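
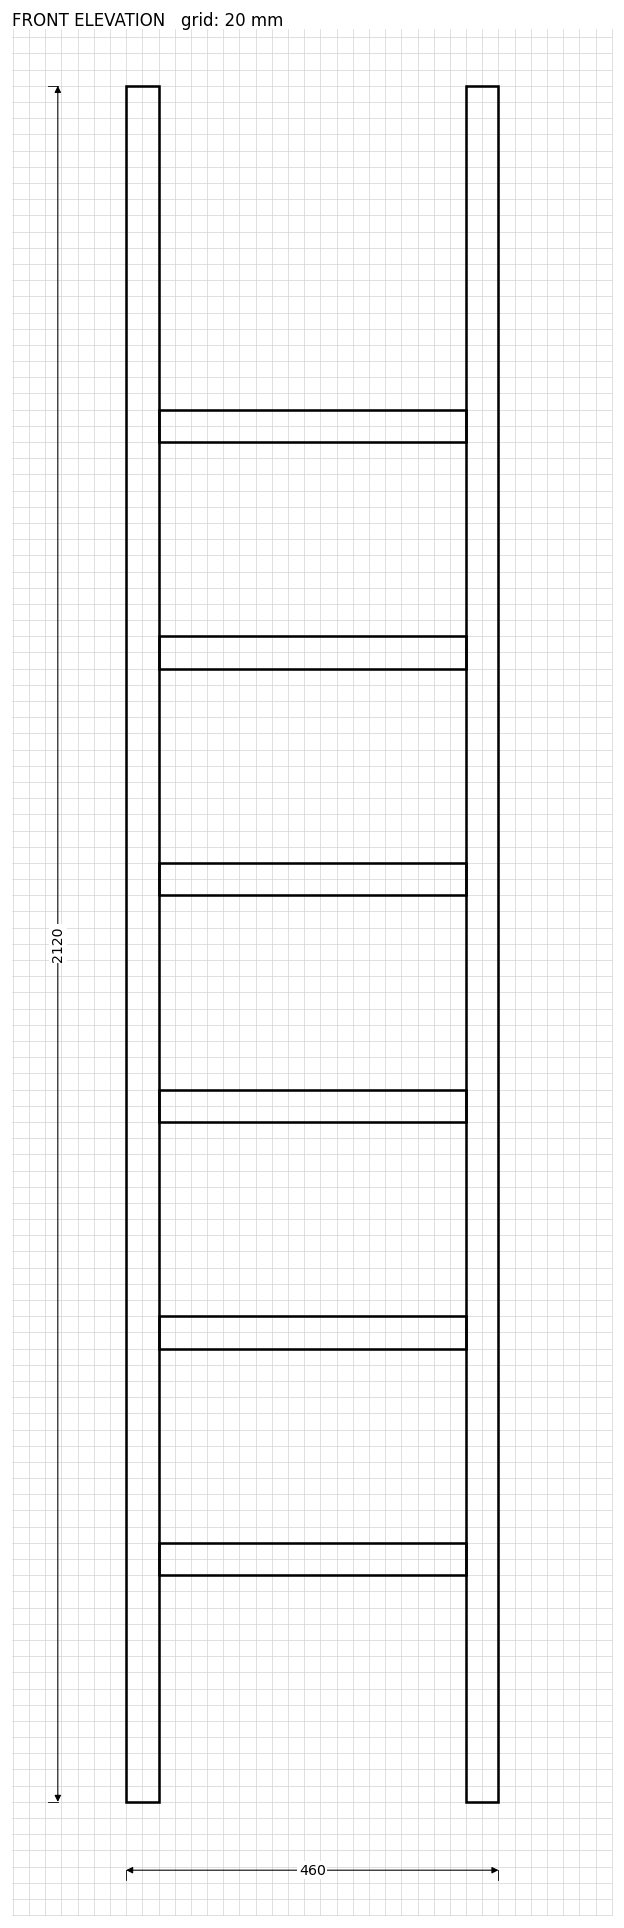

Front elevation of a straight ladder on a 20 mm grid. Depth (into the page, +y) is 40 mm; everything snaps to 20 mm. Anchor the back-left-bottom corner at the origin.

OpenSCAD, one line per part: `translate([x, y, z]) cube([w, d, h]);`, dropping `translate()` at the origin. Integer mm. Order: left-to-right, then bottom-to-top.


cube([40, 40, 2120]);
translate([40, 0, 280]) cube([380, 40, 40]);
translate([40, 0, 560]) cube([380, 40, 40]);
translate([40, 0, 840]) cube([380, 40, 40]);
translate([40, 0, 1120]) cube([380, 40, 40]);
translate([40, 0, 1400]) cube([380, 40, 40]);
translate([40, 0, 1680]) cube([380, 40, 40]);
translate([420, 0, 0]) cube([40, 40, 2120]);


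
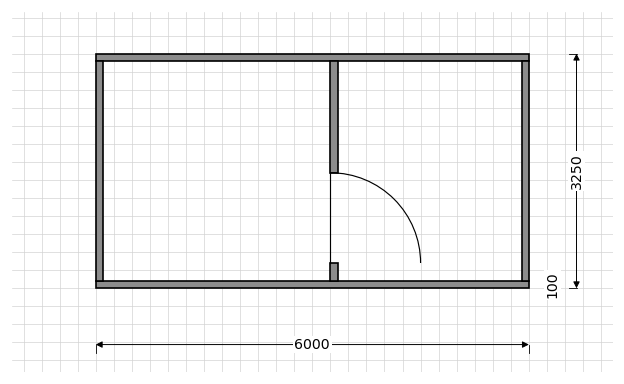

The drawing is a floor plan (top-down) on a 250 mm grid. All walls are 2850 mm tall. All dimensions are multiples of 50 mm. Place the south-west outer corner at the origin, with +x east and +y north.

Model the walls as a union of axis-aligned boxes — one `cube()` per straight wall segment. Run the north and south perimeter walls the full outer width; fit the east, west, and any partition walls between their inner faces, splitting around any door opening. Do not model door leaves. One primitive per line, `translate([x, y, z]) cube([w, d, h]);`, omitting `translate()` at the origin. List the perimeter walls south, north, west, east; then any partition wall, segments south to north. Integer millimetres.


cube([6000, 100, 2850]);
translate([0, 3150, 0]) cube([6000, 100, 2850]);
translate([0, 100, 0]) cube([100, 3050, 2850]);
translate([5900, 100, 0]) cube([100, 3050, 2850]);
translate([3250, 100, 0]) cube([100, 250, 2850]);
translate([3250, 1600, 0]) cube([100, 1550, 2850]);


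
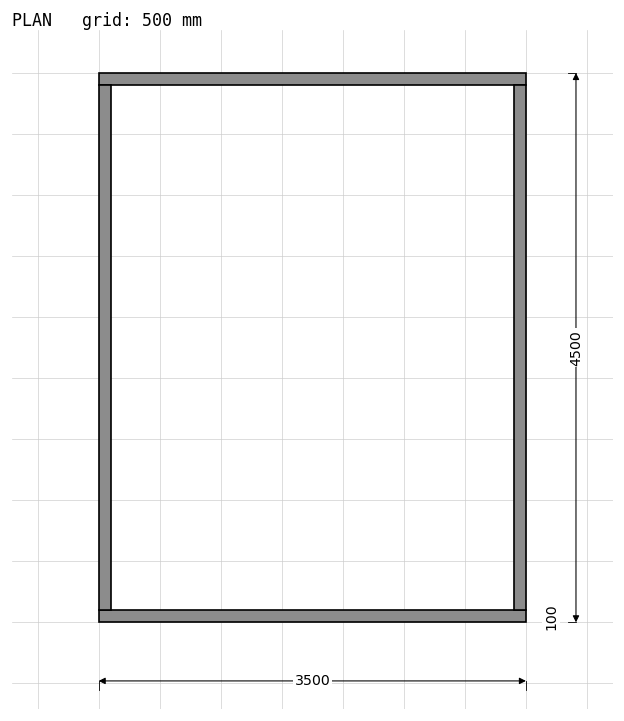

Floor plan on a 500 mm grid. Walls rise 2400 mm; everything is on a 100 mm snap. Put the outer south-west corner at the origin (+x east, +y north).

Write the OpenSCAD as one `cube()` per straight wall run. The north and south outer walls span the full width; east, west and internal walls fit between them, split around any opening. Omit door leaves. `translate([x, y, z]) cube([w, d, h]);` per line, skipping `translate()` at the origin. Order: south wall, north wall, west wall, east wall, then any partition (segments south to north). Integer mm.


cube([3500, 100, 2400]);
translate([0, 4400, 0]) cube([3500, 100, 2400]);
translate([0, 100, 0]) cube([100, 4300, 2400]);
translate([3400, 100, 0]) cube([100, 4300, 2400]);


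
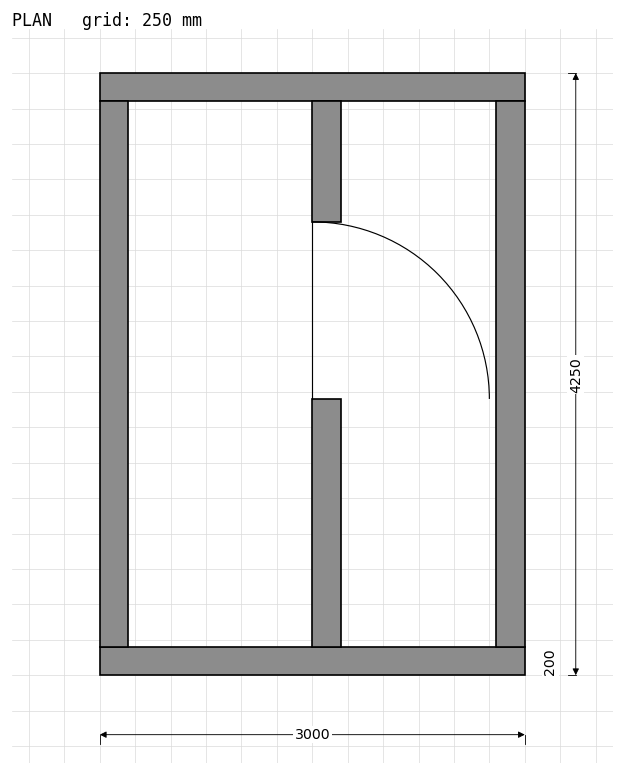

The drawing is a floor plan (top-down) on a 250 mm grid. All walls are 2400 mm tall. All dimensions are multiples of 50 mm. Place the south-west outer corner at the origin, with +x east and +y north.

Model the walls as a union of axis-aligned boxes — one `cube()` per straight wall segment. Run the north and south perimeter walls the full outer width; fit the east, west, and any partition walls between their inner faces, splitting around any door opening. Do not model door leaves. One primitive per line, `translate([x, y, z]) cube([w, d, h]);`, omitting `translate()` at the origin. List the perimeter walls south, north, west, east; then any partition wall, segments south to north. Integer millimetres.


cube([3000, 200, 2400]);
translate([0, 4050, 0]) cube([3000, 200, 2400]);
translate([0, 200, 0]) cube([200, 3850, 2400]);
translate([2800, 200, 0]) cube([200, 3850, 2400]);
translate([1500, 200, 0]) cube([200, 1750, 2400]);
translate([1500, 3200, 0]) cube([200, 850, 2400]);


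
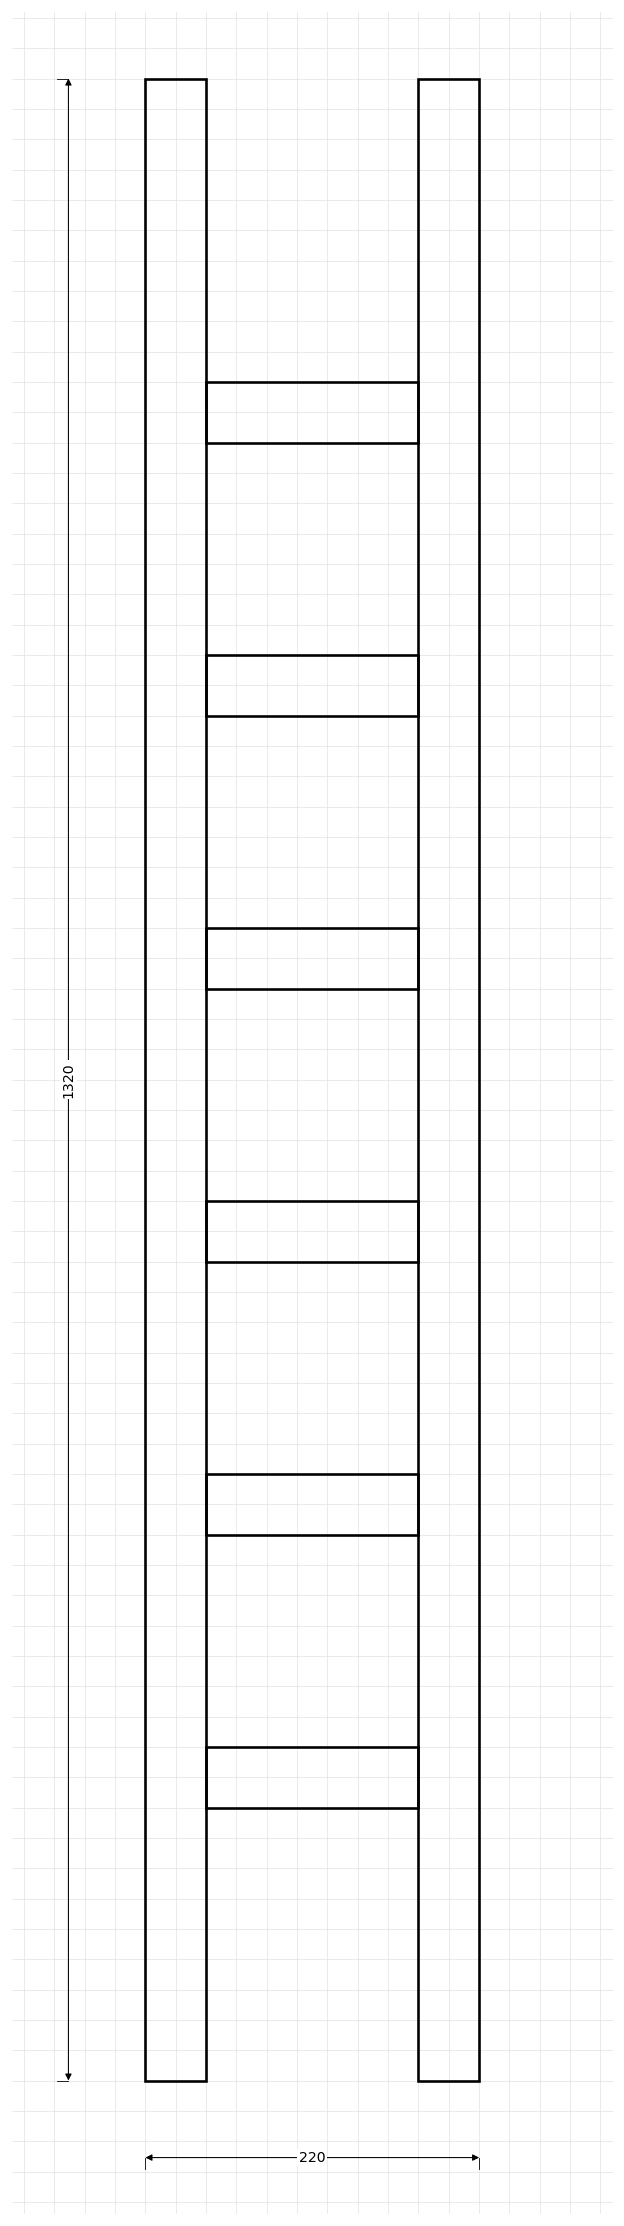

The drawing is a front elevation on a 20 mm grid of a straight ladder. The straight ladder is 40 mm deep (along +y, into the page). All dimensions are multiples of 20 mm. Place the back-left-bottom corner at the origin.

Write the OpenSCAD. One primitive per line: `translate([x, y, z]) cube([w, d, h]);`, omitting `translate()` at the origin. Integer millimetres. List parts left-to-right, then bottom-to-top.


cube([40, 40, 1320]);
translate([40, 0, 180]) cube([140, 40, 40]);
translate([40, 0, 360]) cube([140, 40, 40]);
translate([40, 0, 540]) cube([140, 40, 40]);
translate([40, 0, 720]) cube([140, 40, 40]);
translate([40, 0, 900]) cube([140, 40, 40]);
translate([40, 0, 1080]) cube([140, 40, 40]);
translate([180, 0, 0]) cube([40, 40, 1320]);


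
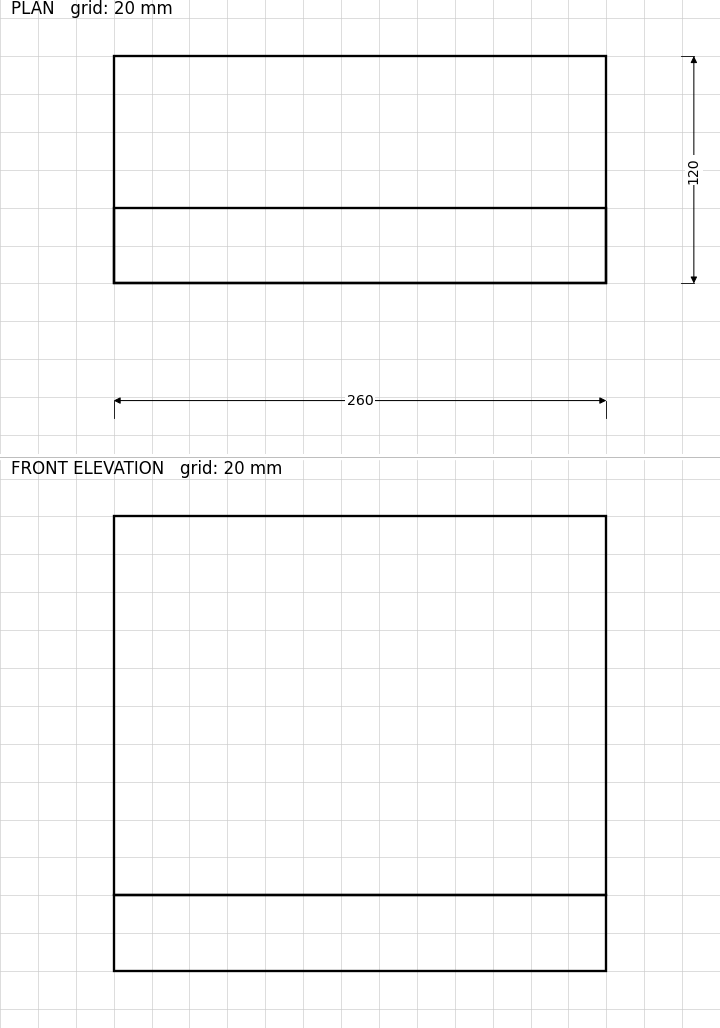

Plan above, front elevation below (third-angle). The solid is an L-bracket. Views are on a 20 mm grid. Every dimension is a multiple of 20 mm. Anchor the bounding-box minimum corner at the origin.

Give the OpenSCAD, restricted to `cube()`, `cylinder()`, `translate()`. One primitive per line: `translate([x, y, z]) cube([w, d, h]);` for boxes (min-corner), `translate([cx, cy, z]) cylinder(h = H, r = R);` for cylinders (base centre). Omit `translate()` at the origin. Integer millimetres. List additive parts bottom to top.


cube([260, 120, 40]);
translate([0, 0, 40]) cube([260, 40, 200]);


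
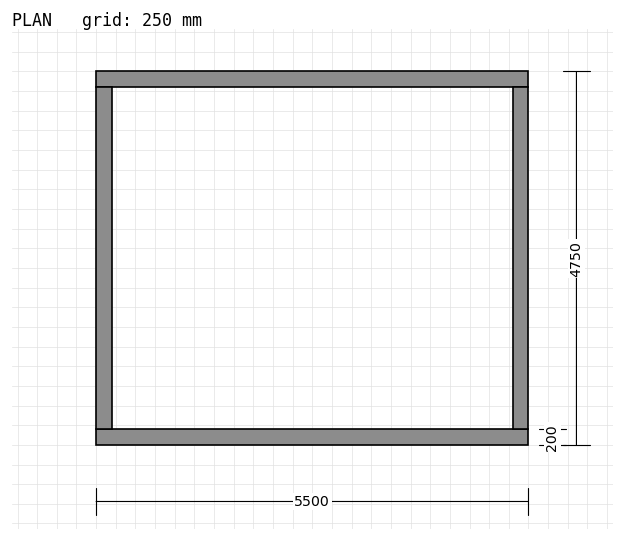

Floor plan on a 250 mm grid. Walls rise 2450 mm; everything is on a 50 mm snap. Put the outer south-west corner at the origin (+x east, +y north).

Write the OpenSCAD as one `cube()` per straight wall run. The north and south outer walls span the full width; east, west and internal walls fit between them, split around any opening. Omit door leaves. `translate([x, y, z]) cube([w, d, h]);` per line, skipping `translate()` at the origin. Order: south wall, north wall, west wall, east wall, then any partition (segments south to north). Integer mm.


cube([5500, 200, 2450]);
translate([0, 4550, 0]) cube([5500, 200, 2450]);
translate([0, 200, 0]) cube([200, 4350, 2450]);
translate([5300, 200, 0]) cube([200, 4350, 2450]);


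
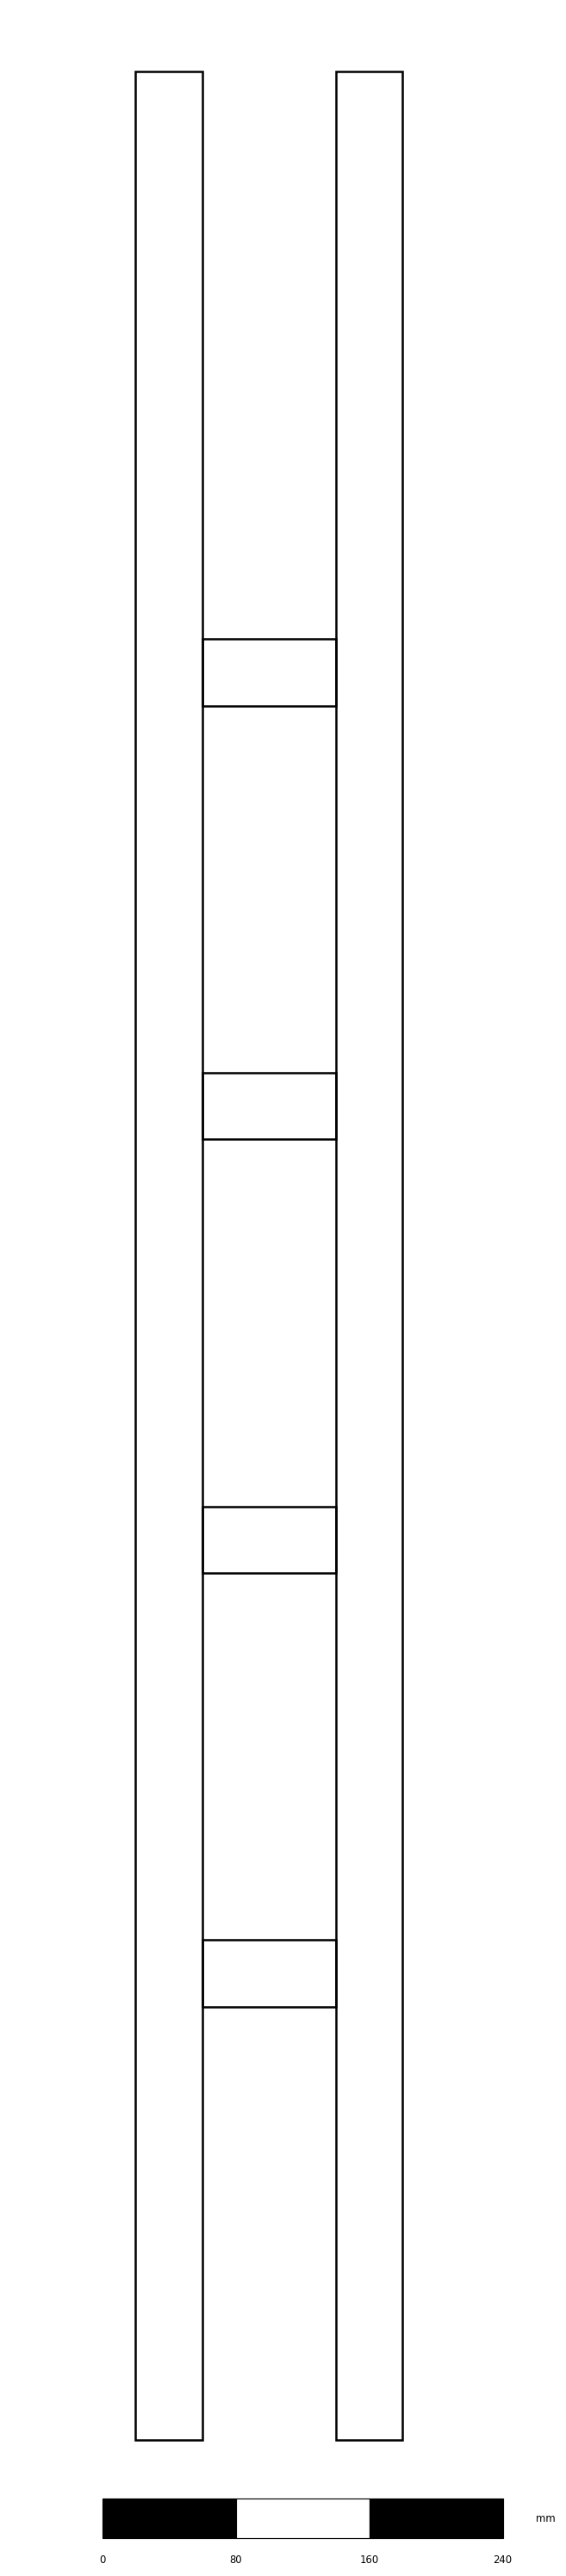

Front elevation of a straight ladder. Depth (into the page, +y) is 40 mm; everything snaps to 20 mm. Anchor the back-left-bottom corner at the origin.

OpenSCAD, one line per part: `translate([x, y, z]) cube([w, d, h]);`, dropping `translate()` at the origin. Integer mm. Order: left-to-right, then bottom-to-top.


cube([40, 40, 1420]);
translate([40, 0, 260]) cube([80, 40, 40]);
translate([40, 0, 520]) cube([80, 40, 40]);
translate([40, 0, 780]) cube([80, 40, 40]);
translate([40, 0, 1040]) cube([80, 40, 40]);
translate([120, 0, 0]) cube([40, 40, 1420]);


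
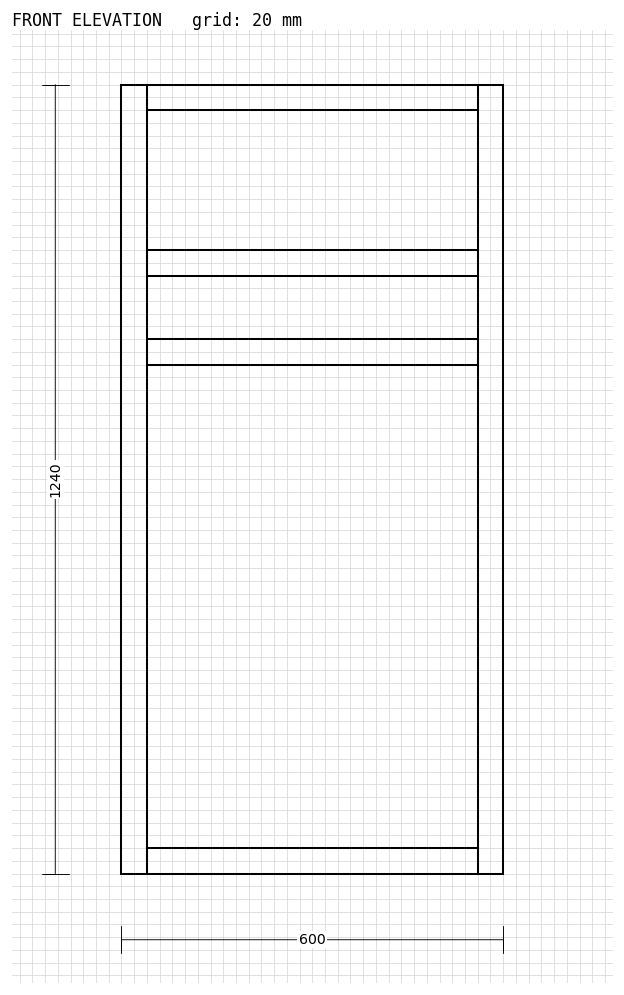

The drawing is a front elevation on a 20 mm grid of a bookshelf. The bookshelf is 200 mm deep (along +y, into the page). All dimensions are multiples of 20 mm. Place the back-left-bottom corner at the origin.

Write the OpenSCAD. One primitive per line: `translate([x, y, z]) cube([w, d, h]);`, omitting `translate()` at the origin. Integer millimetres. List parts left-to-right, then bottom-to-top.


cube([40, 200, 1240]);
translate([40, 0, 0]) cube([520, 200, 40]);
translate([40, 0, 800]) cube([520, 200, 40]);
translate([40, 0, 940]) cube([520, 200, 40]);
translate([40, 0, 1200]) cube([520, 200, 40]);
translate([560, 0, 0]) cube([40, 200, 1240]);


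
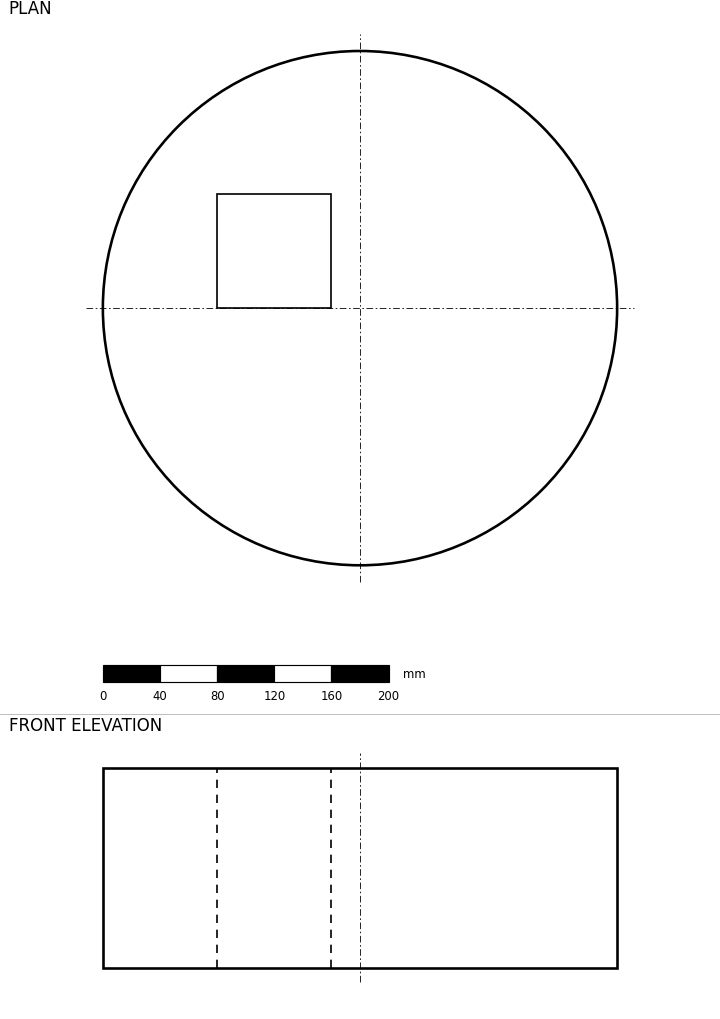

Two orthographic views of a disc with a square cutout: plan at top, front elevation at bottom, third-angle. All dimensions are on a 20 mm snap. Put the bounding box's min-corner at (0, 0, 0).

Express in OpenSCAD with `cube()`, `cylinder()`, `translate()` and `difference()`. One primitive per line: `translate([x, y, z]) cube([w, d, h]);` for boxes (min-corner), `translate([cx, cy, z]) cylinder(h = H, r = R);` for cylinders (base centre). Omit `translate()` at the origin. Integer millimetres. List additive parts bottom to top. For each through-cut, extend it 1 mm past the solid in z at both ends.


difference() {
  translate([180, 180, 0]) cylinder(h = 140, r = 180);
  translate([80, 180, -1]) cube([80, 80, 142]);
}


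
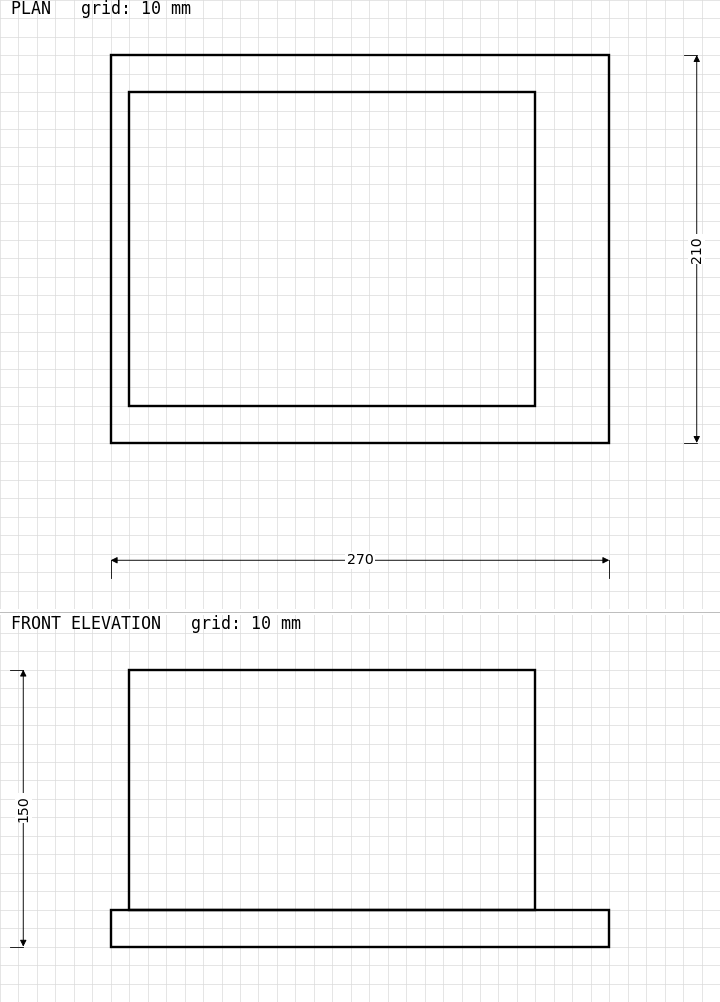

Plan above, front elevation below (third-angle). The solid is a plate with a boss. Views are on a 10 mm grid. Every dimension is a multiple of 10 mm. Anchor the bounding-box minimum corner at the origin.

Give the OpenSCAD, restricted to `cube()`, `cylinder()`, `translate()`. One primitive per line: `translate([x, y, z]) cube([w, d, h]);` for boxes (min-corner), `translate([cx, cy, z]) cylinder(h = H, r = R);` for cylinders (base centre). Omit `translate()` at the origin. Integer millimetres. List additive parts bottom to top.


cube([270, 210, 20]);
translate([10, 20, 20]) cube([220, 170, 130]);


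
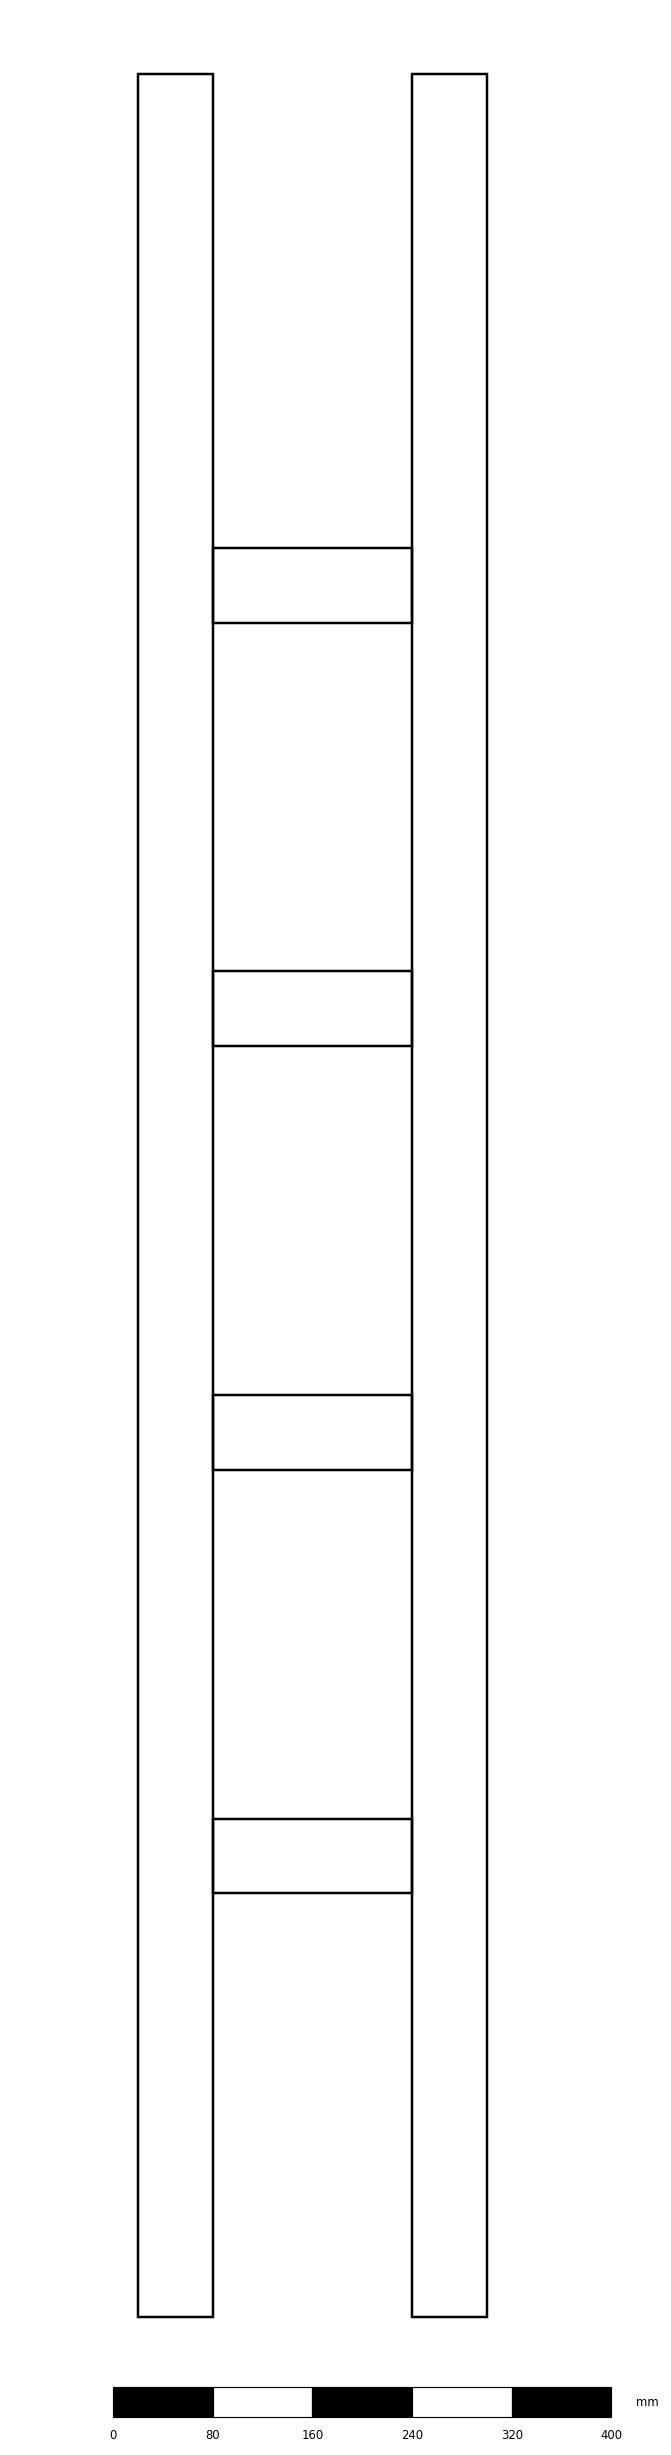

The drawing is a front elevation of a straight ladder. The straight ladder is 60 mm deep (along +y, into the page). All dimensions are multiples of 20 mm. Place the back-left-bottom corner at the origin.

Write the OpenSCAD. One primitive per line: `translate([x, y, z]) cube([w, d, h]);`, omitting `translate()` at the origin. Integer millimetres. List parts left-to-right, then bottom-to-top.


cube([60, 60, 1800]);
translate([60, 0, 340]) cube([160, 60, 60]);
translate([60, 0, 680]) cube([160, 60, 60]);
translate([60, 0, 1020]) cube([160, 60, 60]);
translate([60, 0, 1360]) cube([160, 60, 60]);
translate([220, 0, 0]) cube([60, 60, 1800]);


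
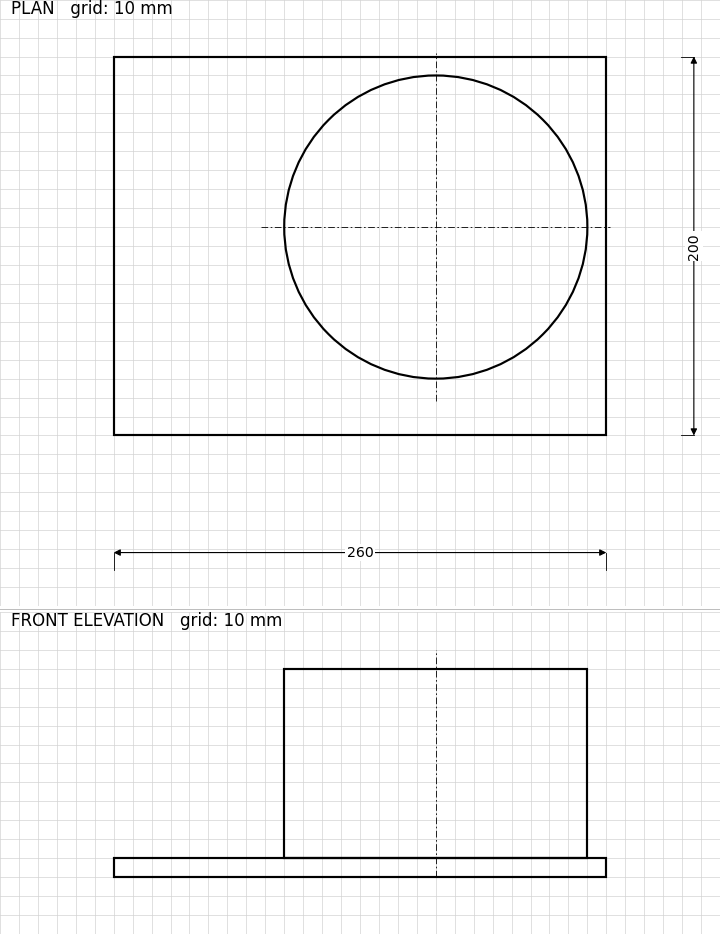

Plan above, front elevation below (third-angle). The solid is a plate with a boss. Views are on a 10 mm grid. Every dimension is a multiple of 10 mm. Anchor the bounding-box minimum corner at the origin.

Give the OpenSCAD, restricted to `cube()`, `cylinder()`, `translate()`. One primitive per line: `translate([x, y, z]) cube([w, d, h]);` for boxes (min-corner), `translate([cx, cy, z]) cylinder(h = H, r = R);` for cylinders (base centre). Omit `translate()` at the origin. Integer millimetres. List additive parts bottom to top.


cube([260, 200, 10]);
translate([170, 110, 10]) cylinder(h = 100, r = 80);


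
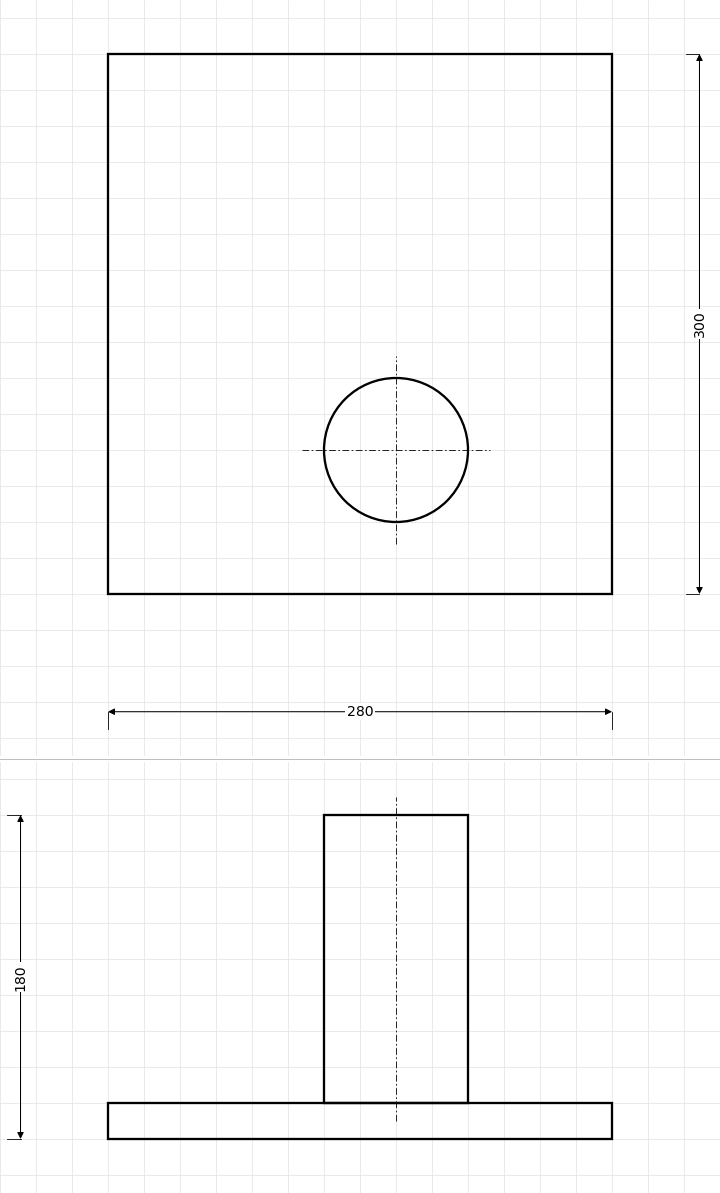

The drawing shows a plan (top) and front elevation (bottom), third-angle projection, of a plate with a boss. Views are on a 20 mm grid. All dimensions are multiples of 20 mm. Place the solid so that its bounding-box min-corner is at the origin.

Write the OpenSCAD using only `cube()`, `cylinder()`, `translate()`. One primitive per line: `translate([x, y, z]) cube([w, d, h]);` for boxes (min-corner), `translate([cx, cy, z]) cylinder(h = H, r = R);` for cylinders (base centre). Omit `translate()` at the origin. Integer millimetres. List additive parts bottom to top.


cube([280, 300, 20]);
translate([160, 80, 20]) cylinder(h = 160, r = 40);


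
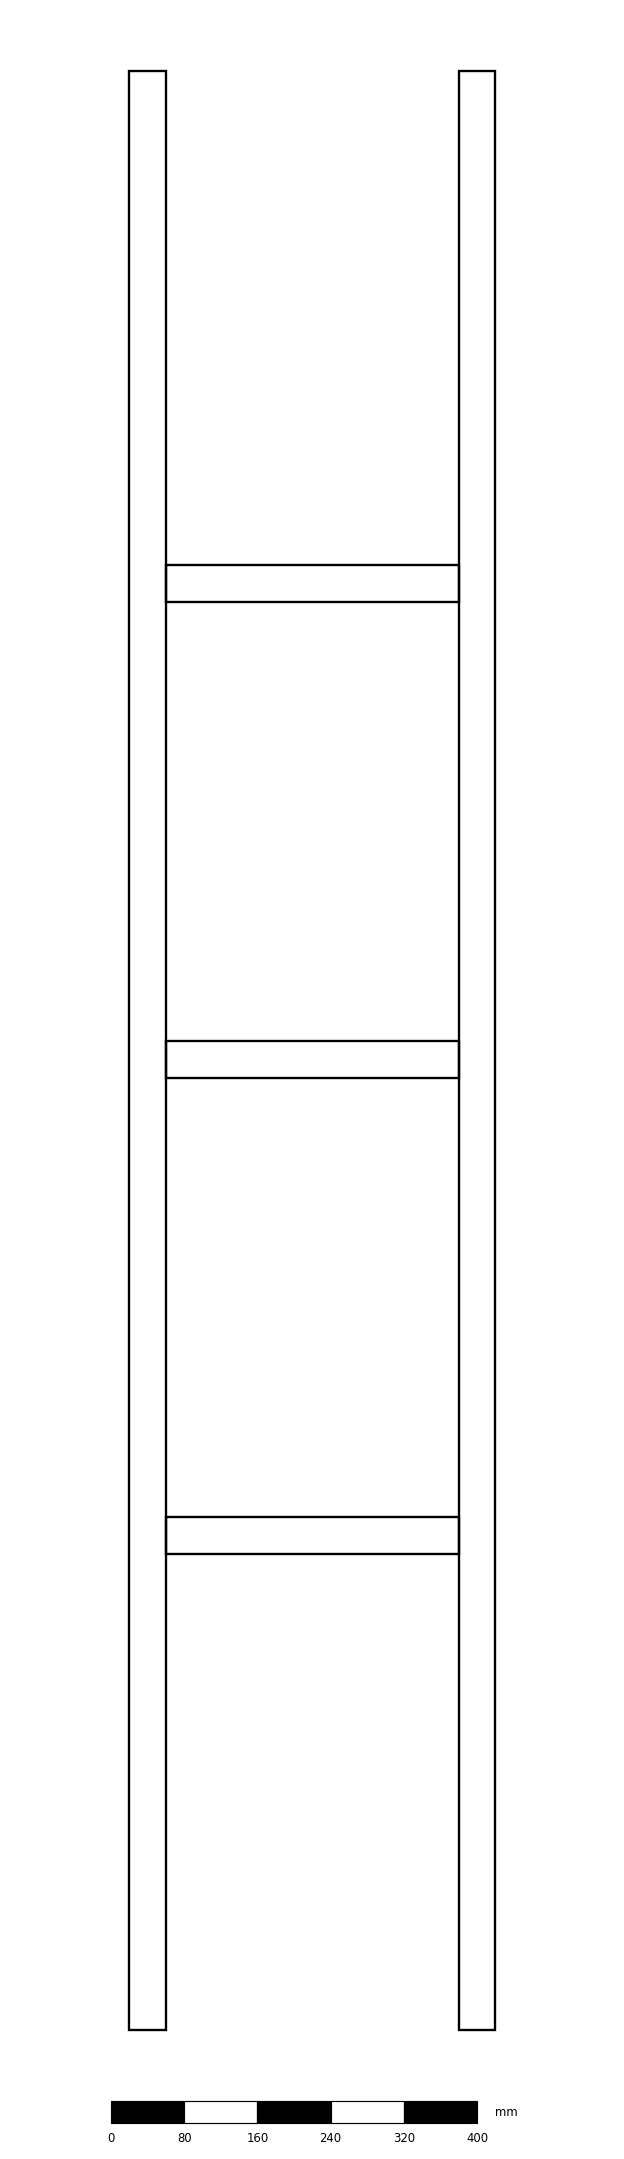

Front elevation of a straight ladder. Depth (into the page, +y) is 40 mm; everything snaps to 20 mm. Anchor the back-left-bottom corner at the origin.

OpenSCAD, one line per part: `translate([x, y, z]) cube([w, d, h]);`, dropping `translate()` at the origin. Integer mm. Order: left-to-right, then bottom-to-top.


cube([40, 40, 2140]);
translate([40, 0, 520]) cube([320, 40, 40]);
translate([40, 0, 1040]) cube([320, 40, 40]);
translate([40, 0, 1560]) cube([320, 40, 40]);
translate([360, 0, 0]) cube([40, 40, 2140]);


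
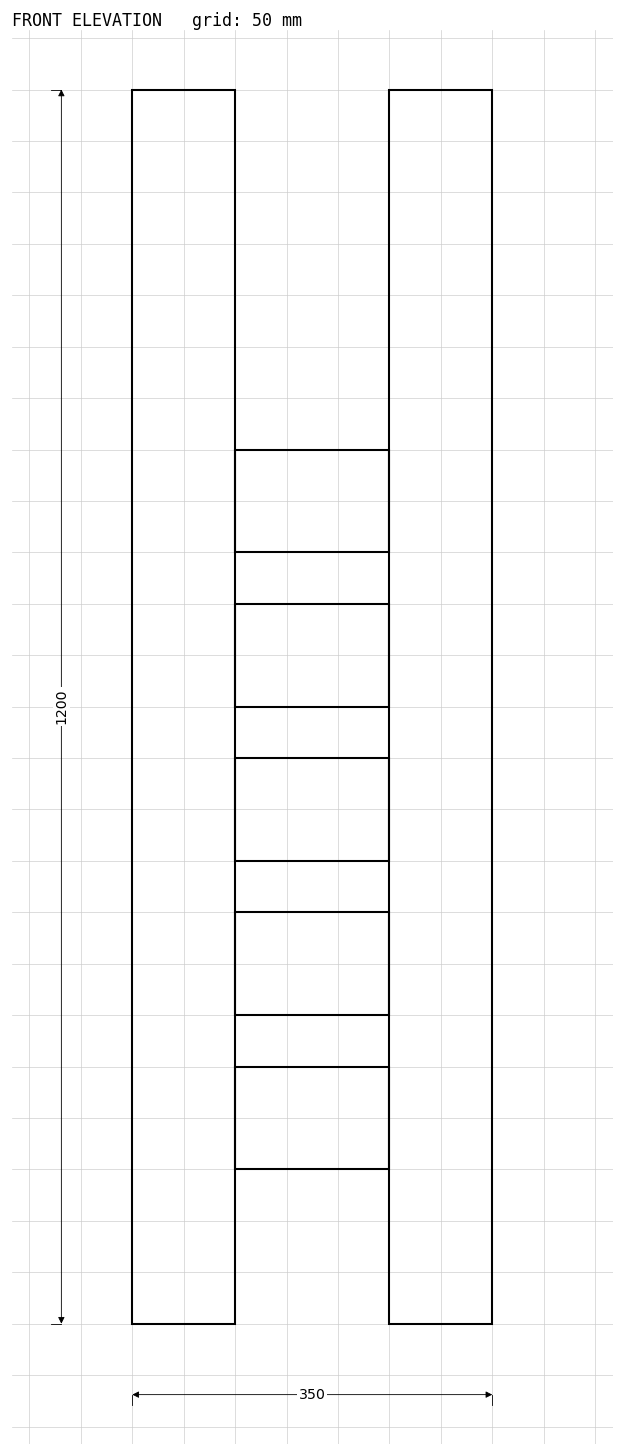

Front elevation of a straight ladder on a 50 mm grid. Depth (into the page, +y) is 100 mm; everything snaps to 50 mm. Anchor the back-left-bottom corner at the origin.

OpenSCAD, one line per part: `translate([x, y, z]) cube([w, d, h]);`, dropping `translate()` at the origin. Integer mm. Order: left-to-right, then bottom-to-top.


cube([100, 100, 1200]);
translate([100, 0, 150]) cube([150, 100, 100]);
translate([100, 0, 300]) cube([150, 100, 100]);
translate([100, 0, 450]) cube([150, 100, 100]);
translate([100, 0, 600]) cube([150, 100, 100]);
translate([100, 0, 750]) cube([150, 100, 100]);
translate([250, 0, 0]) cube([100, 100, 1200]);


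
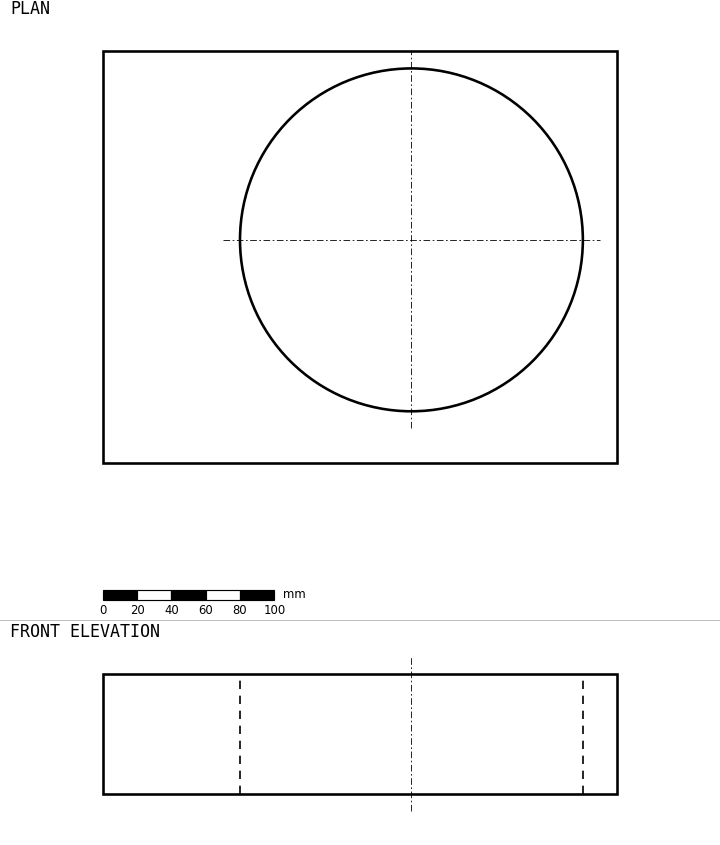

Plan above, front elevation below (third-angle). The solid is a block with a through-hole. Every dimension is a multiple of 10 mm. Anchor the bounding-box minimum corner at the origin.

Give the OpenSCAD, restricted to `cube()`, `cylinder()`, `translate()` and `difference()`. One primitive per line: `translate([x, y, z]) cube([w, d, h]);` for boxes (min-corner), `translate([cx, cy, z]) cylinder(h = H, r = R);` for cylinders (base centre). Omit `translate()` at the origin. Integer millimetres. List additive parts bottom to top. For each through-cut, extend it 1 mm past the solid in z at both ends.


difference() {
  cube([300, 240, 70]);
  translate([180, 130, -1]) cylinder(h = 72, r = 100);
}


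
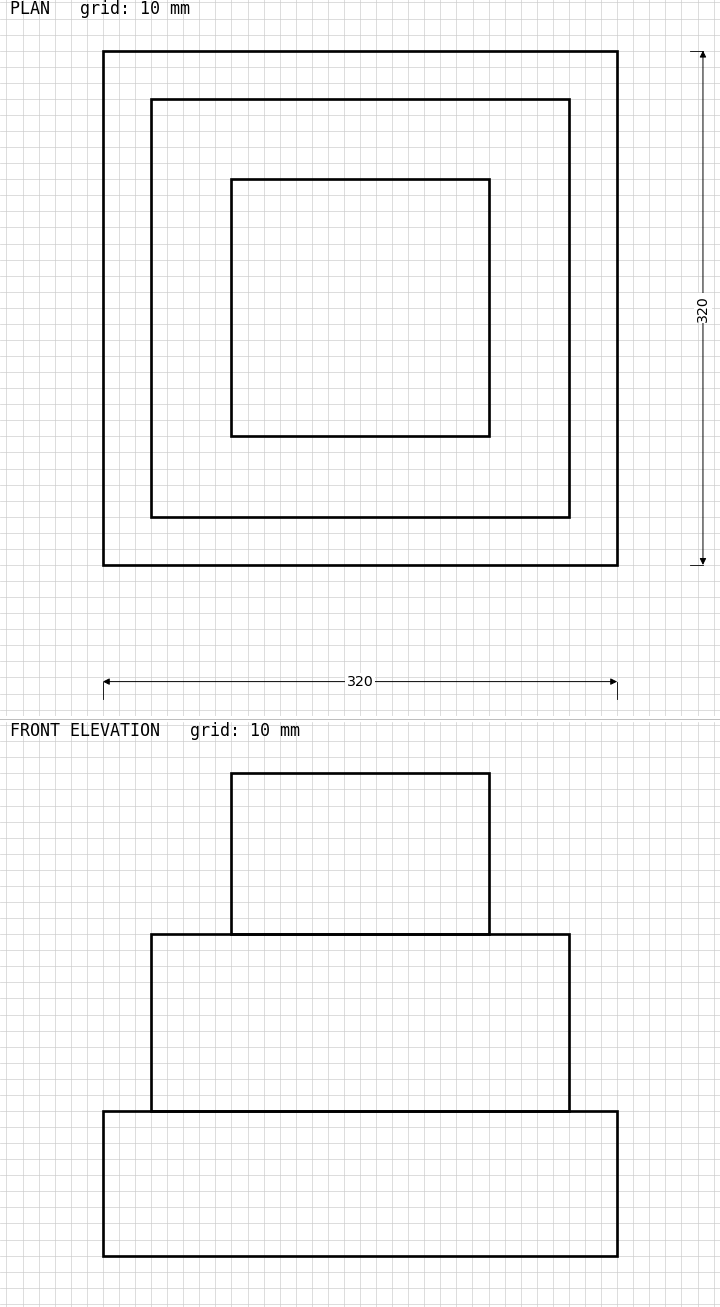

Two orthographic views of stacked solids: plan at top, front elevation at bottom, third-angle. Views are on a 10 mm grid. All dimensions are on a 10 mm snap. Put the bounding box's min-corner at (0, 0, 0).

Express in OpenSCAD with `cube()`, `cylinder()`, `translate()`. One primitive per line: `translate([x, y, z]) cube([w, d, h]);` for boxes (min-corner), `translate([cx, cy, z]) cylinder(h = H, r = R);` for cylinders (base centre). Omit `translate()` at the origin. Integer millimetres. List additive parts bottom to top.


cube([320, 320, 90]);
translate([30, 30, 90]) cube([260, 260, 110]);
translate([80, 80, 200]) cube([160, 160, 100]);


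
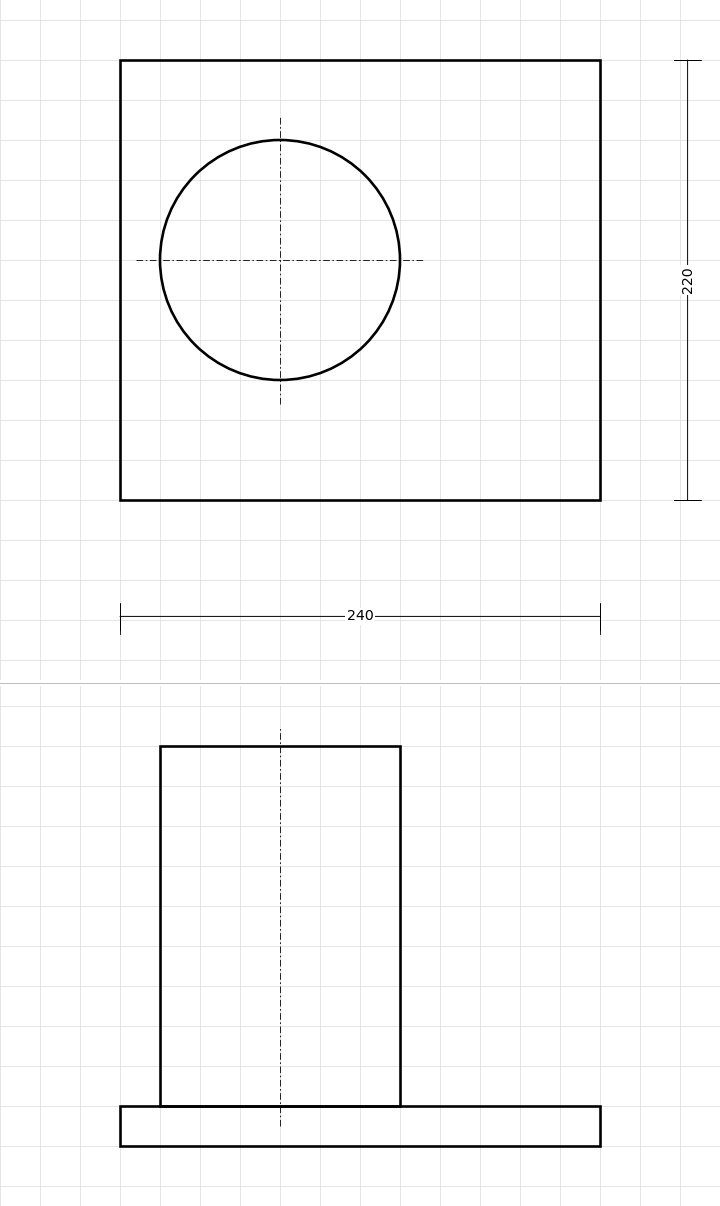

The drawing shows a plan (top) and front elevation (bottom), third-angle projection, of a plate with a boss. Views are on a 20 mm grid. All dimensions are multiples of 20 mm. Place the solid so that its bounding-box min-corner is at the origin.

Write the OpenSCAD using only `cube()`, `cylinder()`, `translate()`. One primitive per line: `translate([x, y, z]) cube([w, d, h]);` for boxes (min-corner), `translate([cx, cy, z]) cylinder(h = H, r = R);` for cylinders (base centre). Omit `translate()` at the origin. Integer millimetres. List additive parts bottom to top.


cube([240, 220, 20]);
translate([80, 120, 20]) cylinder(h = 180, r = 60);


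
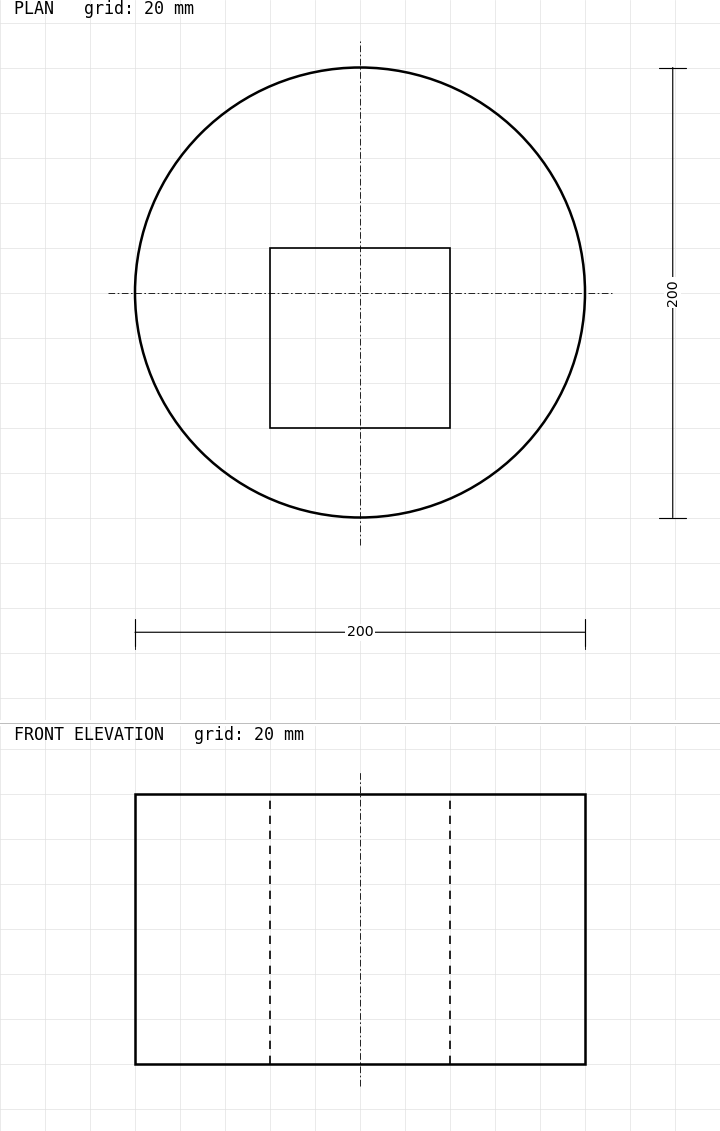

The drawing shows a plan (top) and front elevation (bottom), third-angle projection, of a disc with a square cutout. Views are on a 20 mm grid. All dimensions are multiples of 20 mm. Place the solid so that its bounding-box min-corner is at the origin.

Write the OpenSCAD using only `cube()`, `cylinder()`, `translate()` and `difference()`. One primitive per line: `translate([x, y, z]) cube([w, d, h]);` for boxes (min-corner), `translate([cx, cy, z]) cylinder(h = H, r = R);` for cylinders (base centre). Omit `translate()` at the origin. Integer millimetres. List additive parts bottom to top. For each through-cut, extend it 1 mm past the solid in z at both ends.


difference() {
  translate([100, 100, 0]) cylinder(h = 120, r = 100);
  translate([60, 40, -1]) cube([80, 80, 122]);
}


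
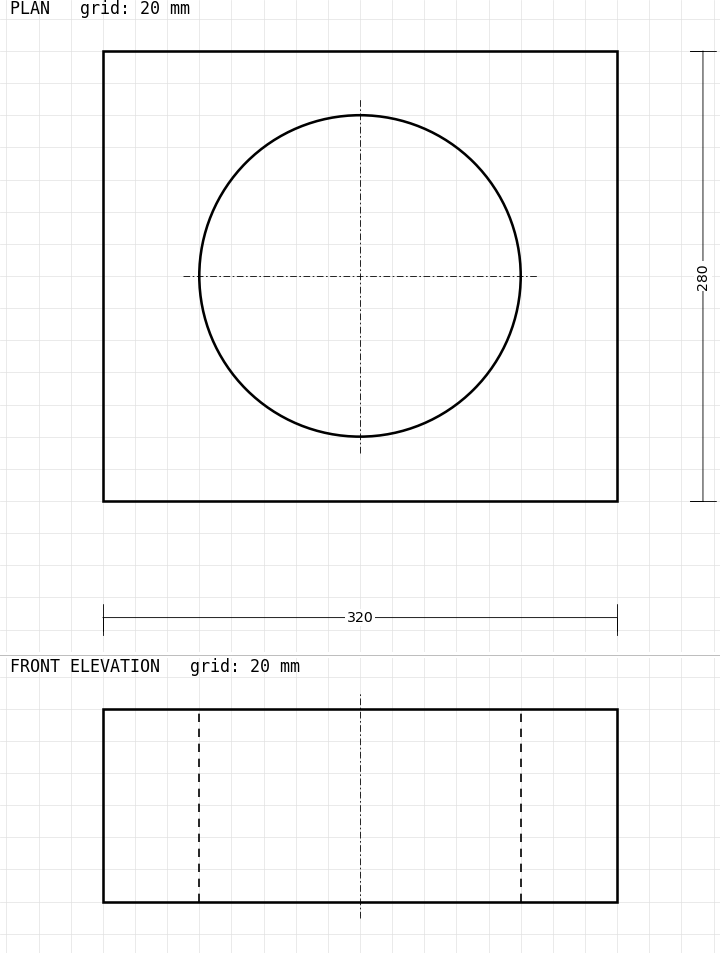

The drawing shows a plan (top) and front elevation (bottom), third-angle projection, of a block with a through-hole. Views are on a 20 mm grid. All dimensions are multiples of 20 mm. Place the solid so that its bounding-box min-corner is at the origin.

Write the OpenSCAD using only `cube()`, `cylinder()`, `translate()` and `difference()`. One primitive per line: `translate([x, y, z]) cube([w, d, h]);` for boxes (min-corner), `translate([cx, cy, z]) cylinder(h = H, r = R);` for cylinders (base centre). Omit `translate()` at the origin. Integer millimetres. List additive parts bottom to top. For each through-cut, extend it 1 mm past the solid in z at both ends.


difference() {
  cube([320, 280, 120]);
  translate([160, 140, -1]) cylinder(h = 122, r = 100);
}


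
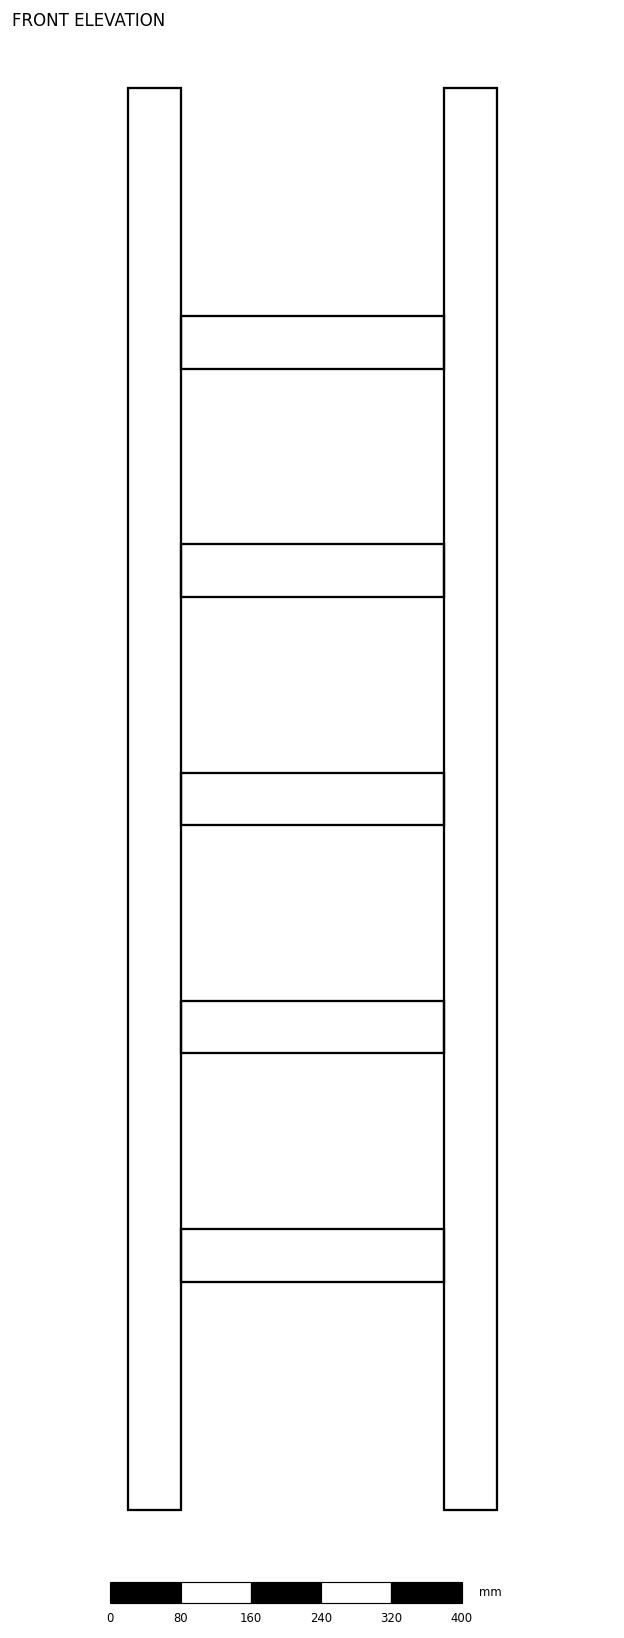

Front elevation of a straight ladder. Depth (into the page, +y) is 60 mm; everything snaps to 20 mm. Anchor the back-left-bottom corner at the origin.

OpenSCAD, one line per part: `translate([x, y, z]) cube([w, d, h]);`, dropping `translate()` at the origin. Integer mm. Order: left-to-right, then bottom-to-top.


cube([60, 60, 1620]);
translate([60, 0, 260]) cube([300, 60, 60]);
translate([60, 0, 520]) cube([300, 60, 60]);
translate([60, 0, 780]) cube([300, 60, 60]);
translate([60, 0, 1040]) cube([300, 60, 60]);
translate([60, 0, 1300]) cube([300, 60, 60]);
translate([360, 0, 0]) cube([60, 60, 1620]);


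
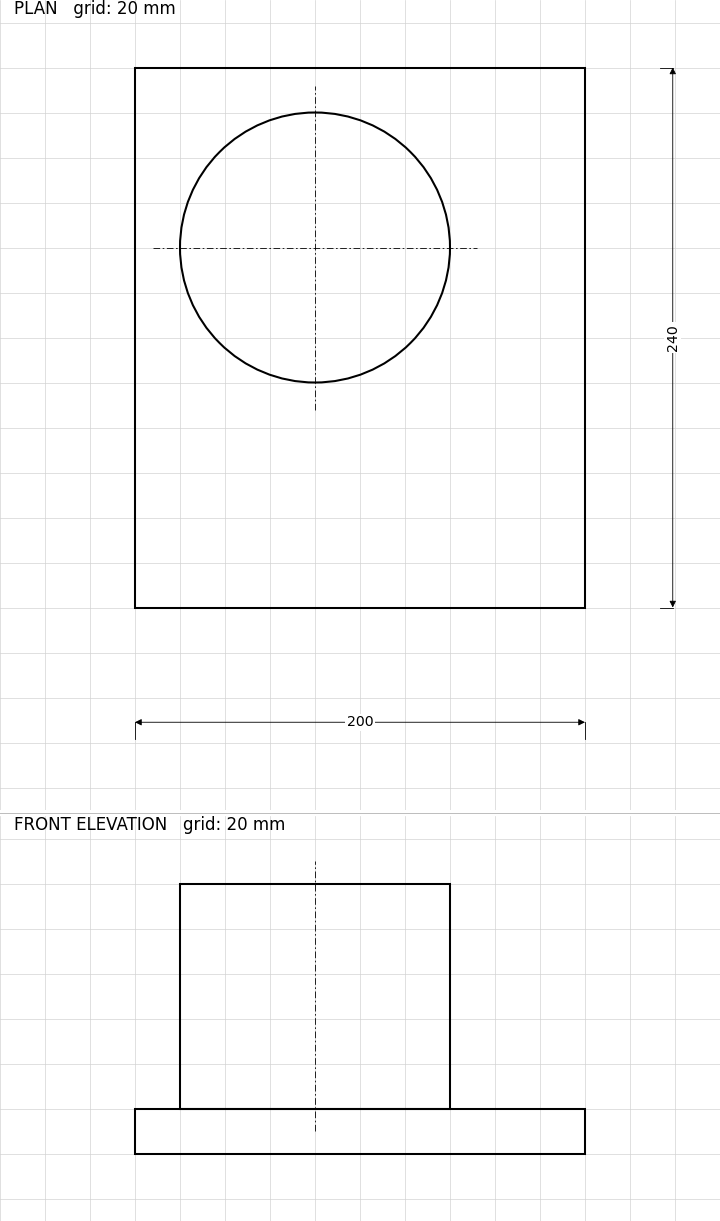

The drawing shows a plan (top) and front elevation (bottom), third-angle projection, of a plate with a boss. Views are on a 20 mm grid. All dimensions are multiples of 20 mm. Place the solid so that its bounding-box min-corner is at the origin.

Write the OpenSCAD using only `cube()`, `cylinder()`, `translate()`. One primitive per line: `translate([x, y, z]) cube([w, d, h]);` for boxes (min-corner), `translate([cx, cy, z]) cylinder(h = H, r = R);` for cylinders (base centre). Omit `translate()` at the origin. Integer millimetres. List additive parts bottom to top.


cube([200, 240, 20]);
translate([80, 160, 20]) cylinder(h = 100, r = 60);


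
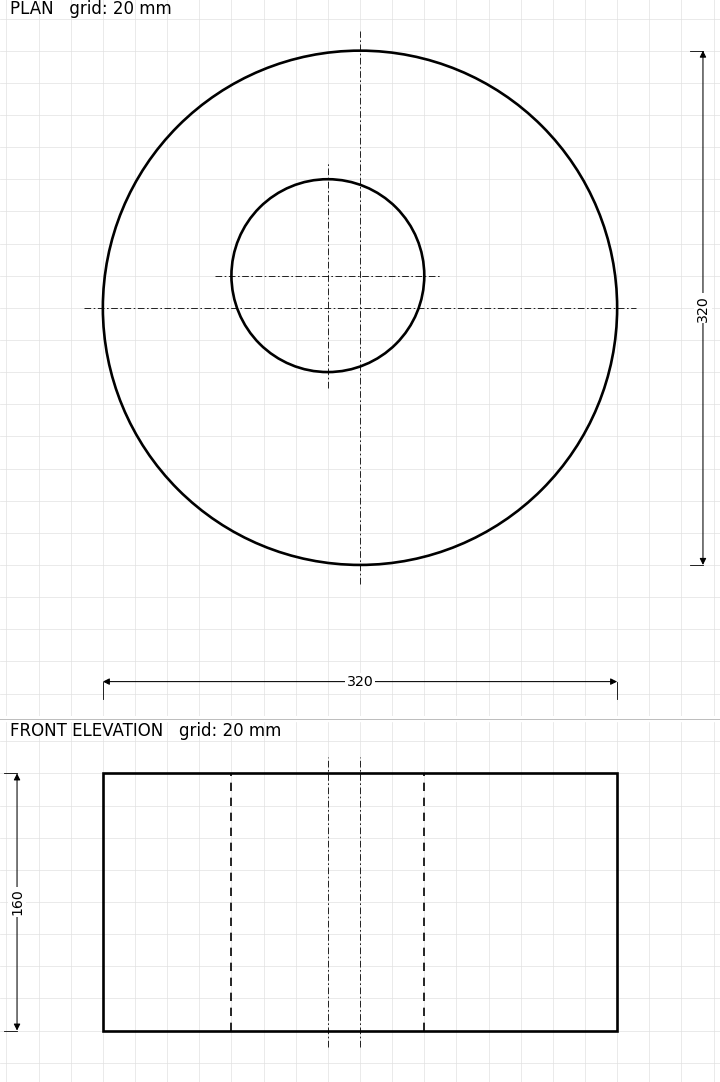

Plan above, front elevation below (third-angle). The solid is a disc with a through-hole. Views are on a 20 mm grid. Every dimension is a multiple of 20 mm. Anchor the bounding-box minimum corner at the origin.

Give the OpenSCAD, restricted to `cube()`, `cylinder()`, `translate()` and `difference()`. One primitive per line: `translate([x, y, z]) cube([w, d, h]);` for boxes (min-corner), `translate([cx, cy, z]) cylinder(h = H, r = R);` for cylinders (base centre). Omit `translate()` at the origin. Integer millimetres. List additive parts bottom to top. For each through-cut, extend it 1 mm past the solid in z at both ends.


difference() {
  translate([160, 160, 0]) cylinder(h = 160, r = 160);
  translate([140, 180, -1]) cylinder(h = 162, r = 60);
}


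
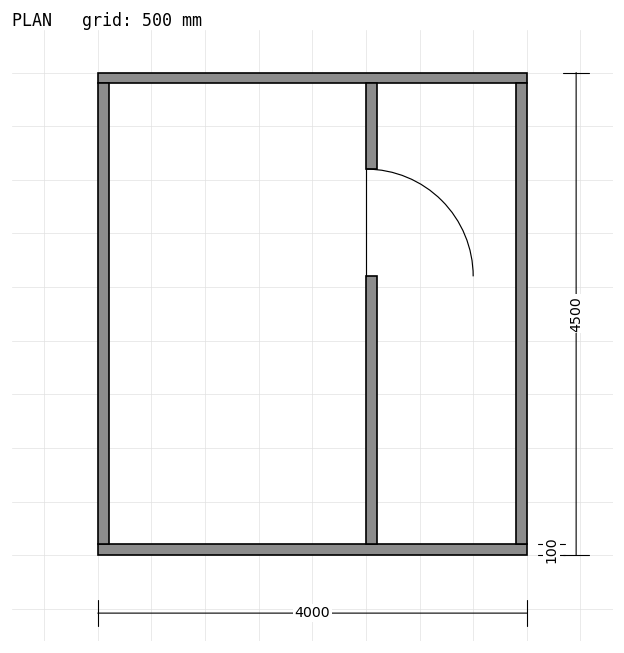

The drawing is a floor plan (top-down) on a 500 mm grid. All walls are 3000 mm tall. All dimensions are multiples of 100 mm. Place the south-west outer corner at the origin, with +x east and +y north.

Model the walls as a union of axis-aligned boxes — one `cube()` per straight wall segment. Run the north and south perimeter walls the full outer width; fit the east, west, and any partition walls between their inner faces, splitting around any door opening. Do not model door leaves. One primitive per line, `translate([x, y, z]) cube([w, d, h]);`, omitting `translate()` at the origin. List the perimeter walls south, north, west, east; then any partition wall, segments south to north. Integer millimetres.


cube([4000, 100, 3000]);
translate([0, 4400, 0]) cube([4000, 100, 3000]);
translate([0, 100, 0]) cube([100, 4300, 3000]);
translate([3900, 100, 0]) cube([100, 4300, 3000]);
translate([2500, 100, 0]) cube([100, 2500, 3000]);
translate([2500, 3600, 0]) cube([100, 800, 3000]);


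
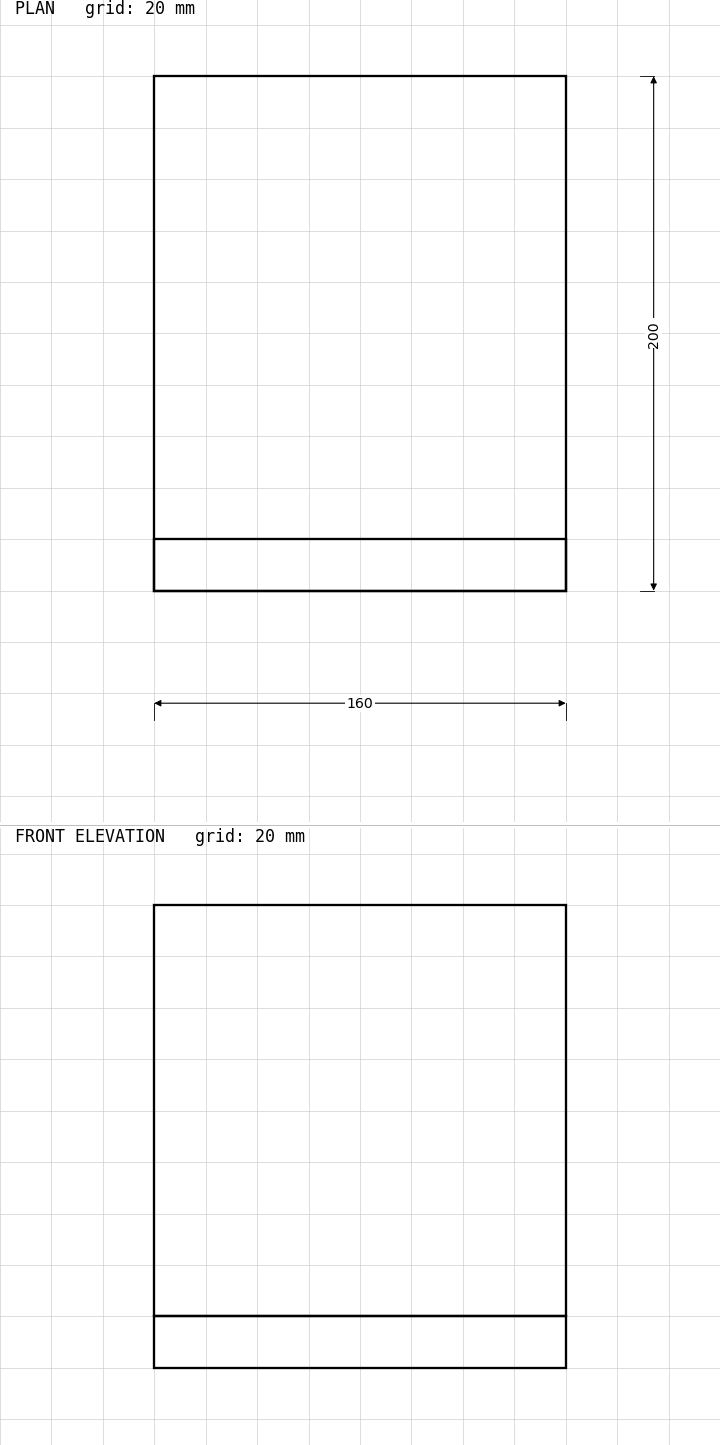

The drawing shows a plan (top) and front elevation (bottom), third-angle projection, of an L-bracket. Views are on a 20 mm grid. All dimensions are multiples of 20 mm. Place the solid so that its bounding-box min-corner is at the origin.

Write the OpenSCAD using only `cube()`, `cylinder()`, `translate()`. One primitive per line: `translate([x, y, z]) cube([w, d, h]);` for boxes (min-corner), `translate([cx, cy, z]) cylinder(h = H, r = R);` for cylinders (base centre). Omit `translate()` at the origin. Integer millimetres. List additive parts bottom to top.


cube([160, 200, 20]);
translate([0, 0, 20]) cube([160, 20, 160]);


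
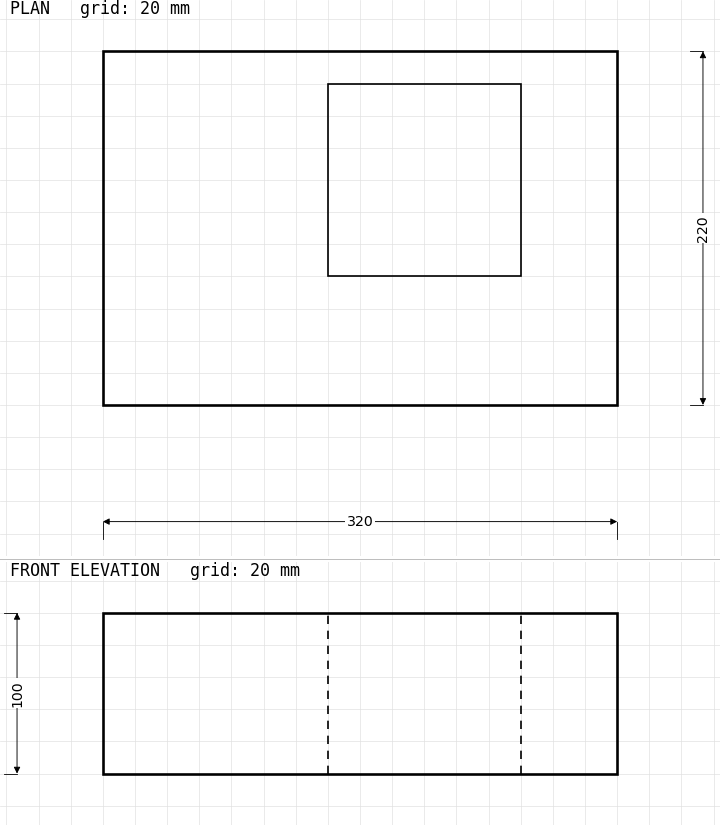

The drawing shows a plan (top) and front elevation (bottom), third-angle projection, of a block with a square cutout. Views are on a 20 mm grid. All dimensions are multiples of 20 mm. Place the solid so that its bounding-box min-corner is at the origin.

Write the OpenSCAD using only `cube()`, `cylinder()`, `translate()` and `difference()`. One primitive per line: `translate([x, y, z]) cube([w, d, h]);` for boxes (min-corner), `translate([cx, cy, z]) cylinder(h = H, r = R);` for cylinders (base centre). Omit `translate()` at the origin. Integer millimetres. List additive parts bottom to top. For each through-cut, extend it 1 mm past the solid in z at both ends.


difference() {
  cube([320, 220, 100]);
  translate([140, 80, -1]) cube([120, 120, 102]);
}


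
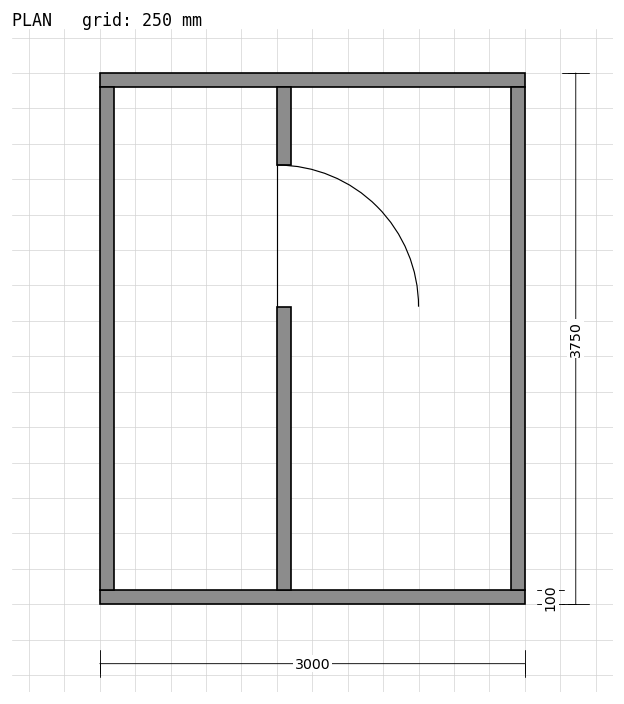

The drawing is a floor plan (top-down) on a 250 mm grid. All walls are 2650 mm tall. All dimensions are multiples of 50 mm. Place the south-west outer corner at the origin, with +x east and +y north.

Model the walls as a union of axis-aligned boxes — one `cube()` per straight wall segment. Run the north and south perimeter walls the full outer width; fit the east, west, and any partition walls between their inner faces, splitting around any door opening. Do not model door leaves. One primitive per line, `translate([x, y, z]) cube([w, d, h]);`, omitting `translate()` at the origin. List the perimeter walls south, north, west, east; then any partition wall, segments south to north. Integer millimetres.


cube([3000, 100, 2650]);
translate([0, 3650, 0]) cube([3000, 100, 2650]);
translate([0, 100, 0]) cube([100, 3550, 2650]);
translate([2900, 100, 0]) cube([100, 3550, 2650]);
translate([1250, 100, 0]) cube([100, 2000, 2650]);
translate([1250, 3100, 0]) cube([100, 550, 2650]);


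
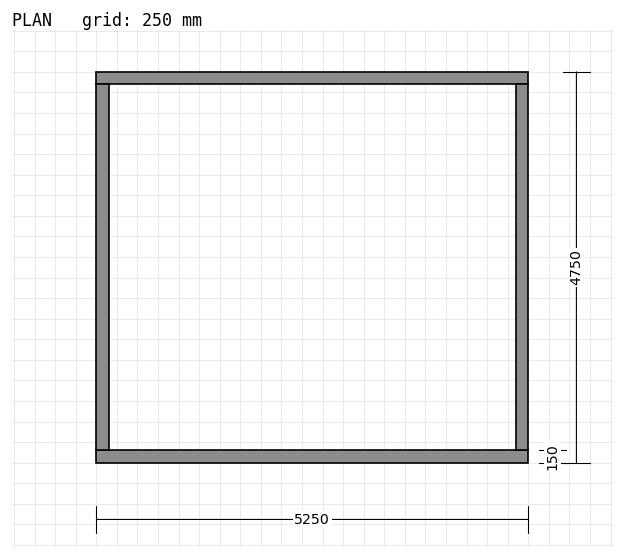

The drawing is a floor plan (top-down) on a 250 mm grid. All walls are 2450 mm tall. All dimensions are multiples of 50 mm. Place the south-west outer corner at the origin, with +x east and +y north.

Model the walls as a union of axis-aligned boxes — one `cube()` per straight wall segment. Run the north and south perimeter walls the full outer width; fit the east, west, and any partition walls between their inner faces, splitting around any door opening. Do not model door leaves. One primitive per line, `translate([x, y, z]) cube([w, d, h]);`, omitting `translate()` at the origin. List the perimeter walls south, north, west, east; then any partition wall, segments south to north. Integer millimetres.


cube([5250, 150, 2450]);
translate([0, 4600, 0]) cube([5250, 150, 2450]);
translate([0, 150, 0]) cube([150, 4450, 2450]);
translate([5100, 150, 0]) cube([150, 4450, 2450]);
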